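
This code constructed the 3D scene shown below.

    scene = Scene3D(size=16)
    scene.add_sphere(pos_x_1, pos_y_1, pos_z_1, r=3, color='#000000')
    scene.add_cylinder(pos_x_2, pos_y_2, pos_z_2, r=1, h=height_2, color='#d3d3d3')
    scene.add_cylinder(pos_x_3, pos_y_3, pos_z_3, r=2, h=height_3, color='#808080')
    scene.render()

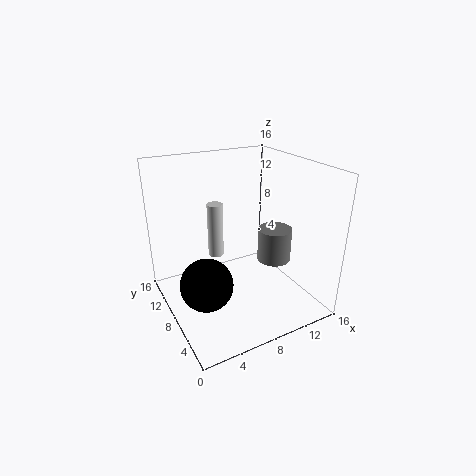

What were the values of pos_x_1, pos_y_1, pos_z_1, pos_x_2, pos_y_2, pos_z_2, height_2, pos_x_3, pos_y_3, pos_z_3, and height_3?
pos_x_1 = 4
pos_y_1 = 8
pos_z_1 = 3
pos_x_2 = 8
pos_y_2 = 14
pos_z_2 = 3
height_2 = 7
pos_x_3 = 13
pos_y_3 = 8
pos_z_3 = 4
height_3 = 4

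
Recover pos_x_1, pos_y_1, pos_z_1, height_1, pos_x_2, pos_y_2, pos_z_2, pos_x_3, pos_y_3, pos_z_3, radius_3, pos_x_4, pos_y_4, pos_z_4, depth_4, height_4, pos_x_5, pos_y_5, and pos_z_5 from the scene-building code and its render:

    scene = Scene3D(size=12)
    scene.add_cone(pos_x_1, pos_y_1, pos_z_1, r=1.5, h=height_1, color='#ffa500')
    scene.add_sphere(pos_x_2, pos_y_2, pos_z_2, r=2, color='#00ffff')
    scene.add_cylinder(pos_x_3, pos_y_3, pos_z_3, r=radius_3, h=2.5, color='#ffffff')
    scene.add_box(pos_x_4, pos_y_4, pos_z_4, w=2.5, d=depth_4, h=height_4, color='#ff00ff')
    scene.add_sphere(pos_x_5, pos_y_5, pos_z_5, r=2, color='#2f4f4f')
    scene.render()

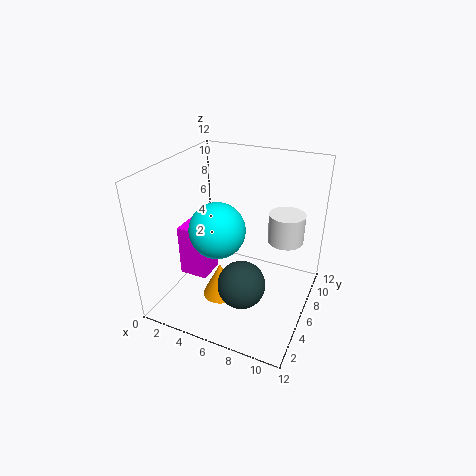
pos_x_1 = 5, pos_y_1 = 4.5, pos_z_1 = 1, height_1 = 3, pos_x_2 = 6, pos_y_2 = 2.5, pos_z_2 = 8.5, pos_x_3 = 9.5, pos_y_3 = 8, pos_z_3 = 5.5, radius_3 = 1.5, pos_x_4 = 1, pos_y_4 = 4.5, pos_z_4 = 2, depth_4 = 2.5, height_4 = 4.5, pos_x_5 = 7, pos_y_5 = 4.5, pos_z_5 = 2.5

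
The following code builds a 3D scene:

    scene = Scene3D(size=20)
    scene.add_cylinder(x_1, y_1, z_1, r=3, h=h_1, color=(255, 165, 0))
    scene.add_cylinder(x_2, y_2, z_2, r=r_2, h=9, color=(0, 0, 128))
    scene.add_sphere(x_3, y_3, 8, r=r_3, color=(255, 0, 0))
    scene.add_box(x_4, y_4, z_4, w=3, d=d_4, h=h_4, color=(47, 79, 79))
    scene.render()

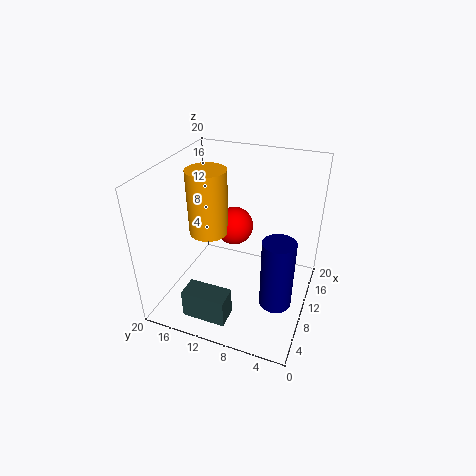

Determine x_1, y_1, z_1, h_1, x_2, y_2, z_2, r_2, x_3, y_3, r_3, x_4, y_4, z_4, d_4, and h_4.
x_1 = 13
y_1 = 16
z_1 = 8
h_1 = 10
x_2 = 5
y_2 = 3
z_2 = 5
r_2 = 2
x_3 = 16
y_3 = 13
r_3 = 3
x_4 = 2
y_4 = 9
z_4 = 1
d_4 = 6
h_4 = 4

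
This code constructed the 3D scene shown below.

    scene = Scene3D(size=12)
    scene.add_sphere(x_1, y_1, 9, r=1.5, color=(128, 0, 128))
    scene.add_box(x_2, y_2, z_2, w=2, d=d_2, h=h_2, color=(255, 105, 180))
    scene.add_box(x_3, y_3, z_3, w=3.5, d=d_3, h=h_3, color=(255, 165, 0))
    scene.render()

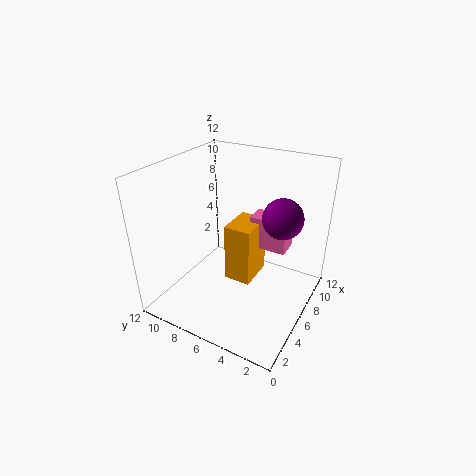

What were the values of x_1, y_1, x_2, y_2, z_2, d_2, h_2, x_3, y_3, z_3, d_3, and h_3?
x_1 = 5.5; y_1 = 2; x_2 = 9; y_2 = 3; z_2 = 3.5; d_2 = 3.5; h_2 = 3; x_3 = 7; y_3 = 5.5; z_3 = 0.5; d_3 = 2.5; h_3 = 5.5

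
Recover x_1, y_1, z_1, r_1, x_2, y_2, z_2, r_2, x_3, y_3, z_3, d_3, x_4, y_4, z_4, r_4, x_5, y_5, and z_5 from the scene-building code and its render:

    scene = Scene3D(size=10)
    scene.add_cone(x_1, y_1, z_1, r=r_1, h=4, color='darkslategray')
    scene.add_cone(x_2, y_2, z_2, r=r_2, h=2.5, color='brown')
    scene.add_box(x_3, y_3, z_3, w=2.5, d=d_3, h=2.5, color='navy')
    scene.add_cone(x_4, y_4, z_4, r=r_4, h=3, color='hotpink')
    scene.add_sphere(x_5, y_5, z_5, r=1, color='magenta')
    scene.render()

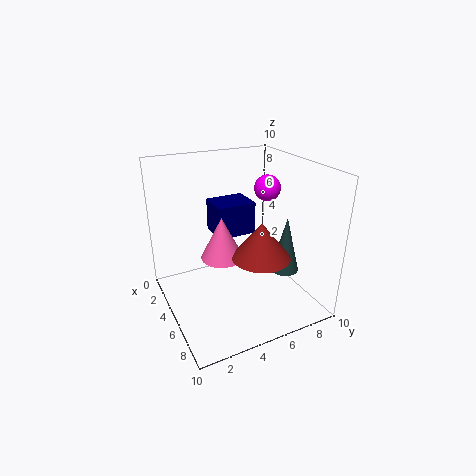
x_1 = 6.5; y_1 = 8; z_1 = 2.5; r_1 = 1; x_2 = 6.5; y_2 = 6; z_2 = 4; r_2 = 2; x_3 = 0.5; y_3 = 4.5; z_3 = 4; d_3 = 3; x_4 = 4.5; y_4 = 4; z_4 = 3.5; r_4 = 1.5; x_5 = 3; y_5 = 8.5; z_5 = 7.5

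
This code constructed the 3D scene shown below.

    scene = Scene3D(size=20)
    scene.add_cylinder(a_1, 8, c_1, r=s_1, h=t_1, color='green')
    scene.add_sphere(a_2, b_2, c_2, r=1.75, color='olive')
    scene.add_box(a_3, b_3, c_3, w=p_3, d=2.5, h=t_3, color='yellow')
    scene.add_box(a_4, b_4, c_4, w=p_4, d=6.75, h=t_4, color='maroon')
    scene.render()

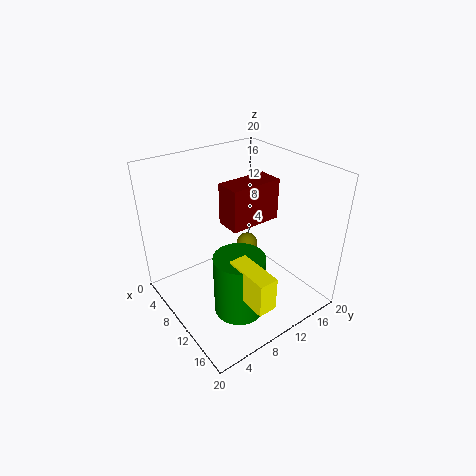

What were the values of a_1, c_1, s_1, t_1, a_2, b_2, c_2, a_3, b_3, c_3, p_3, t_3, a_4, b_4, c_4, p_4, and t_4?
a_1 = 13, c_1 = 0.5, s_1 = 3.5, t_1 = 8.75, a_2 = 4.5, b_2 = 16, c_2 = 4, a_3 = 13.25, b_3 = 6.25, c_3 = 5, p_3 = 6.25, t_3 = 4.5, a_4 = 10.5, b_4 = 6.75, c_4 = 13.75, p_4 = 3.25, t_4 = 5.25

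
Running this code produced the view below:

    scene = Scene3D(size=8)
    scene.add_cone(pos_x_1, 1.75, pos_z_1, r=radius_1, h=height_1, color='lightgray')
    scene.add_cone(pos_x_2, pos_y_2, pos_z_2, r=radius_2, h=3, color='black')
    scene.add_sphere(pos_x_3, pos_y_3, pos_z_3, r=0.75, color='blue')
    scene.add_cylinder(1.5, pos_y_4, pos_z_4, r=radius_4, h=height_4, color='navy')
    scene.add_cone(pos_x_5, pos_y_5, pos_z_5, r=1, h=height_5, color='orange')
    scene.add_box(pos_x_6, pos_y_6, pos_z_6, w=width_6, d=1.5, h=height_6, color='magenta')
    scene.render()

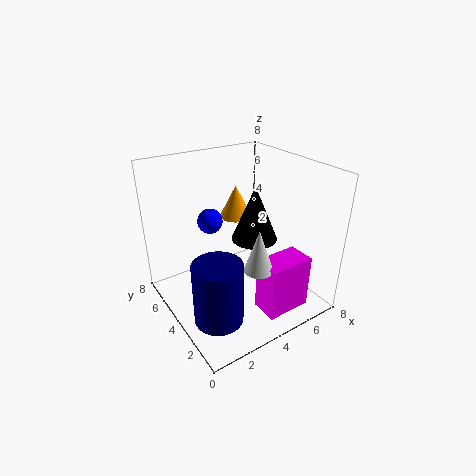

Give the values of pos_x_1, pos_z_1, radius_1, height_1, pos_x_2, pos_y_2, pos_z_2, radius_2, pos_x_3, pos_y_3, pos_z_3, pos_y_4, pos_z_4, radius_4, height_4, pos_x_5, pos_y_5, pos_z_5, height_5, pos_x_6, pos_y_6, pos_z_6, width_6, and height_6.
pos_x_1 = 3.75
pos_z_1 = 3.25
radius_1 = 0.75
height_1 = 2.25
pos_x_2 = 4.75
pos_y_2 = 3.5
pos_z_2 = 4
radius_2 = 1.25
pos_x_3 = 3.5
pos_y_3 = 6.25
pos_z_3 = 4.25
pos_y_4 = 2
pos_z_4 = 1
radius_4 = 1.25
height_4 = 3.25
pos_x_5 = 5.5
pos_y_5 = 6.5
pos_z_5 = 4
height_5 = 2
pos_x_6 = 4
pos_y_6 = 0.75
pos_z_6 = 0.5
width_6 = 2.5
height_6 = 3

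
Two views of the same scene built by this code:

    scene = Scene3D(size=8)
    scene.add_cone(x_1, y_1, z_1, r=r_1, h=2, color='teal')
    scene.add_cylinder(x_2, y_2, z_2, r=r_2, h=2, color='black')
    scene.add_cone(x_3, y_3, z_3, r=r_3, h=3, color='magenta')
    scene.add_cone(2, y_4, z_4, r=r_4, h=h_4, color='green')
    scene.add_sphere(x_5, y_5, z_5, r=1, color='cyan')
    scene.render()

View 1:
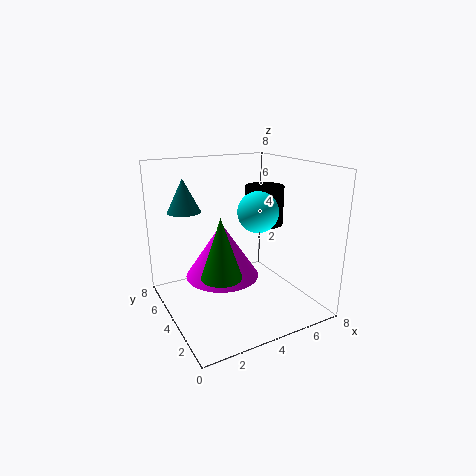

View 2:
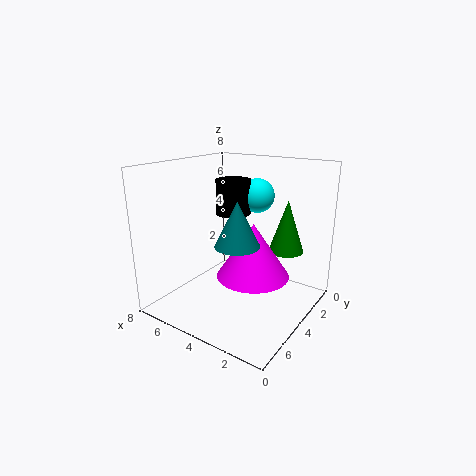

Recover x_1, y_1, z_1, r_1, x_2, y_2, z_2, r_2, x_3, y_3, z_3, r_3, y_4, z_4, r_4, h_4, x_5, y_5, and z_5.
x_1 = 2; y_1 = 7; z_1 = 5; r_1 = 1; x_2 = 5; y_2 = 3; z_2 = 5; r_2 = 1; x_3 = 3; y_3 = 4; z_3 = 2; r_3 = 2; y_4 = 2; z_4 = 3; r_4 = 1; h_4 = 3; x_5 = 4; y_5 = 2; z_5 = 6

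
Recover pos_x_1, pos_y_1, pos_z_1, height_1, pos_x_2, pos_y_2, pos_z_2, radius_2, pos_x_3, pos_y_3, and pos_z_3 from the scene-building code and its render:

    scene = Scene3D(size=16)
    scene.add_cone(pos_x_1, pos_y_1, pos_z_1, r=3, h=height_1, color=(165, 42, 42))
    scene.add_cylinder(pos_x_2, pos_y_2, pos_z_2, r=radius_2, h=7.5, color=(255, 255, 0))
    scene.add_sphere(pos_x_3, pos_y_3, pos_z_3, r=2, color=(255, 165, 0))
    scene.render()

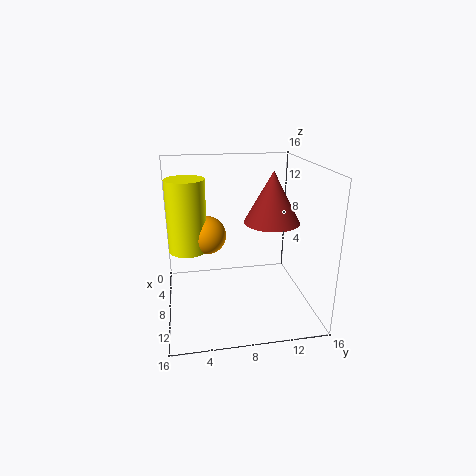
pos_x_1 = 9, pos_y_1 = 11.5, pos_z_1 = 10, height_1 = 5.5, pos_x_2 = 9, pos_y_2 = 2.5, pos_z_2 = 7.5, radius_2 = 2, pos_x_3 = 9, pos_y_3 = 4.5, pos_z_3 = 9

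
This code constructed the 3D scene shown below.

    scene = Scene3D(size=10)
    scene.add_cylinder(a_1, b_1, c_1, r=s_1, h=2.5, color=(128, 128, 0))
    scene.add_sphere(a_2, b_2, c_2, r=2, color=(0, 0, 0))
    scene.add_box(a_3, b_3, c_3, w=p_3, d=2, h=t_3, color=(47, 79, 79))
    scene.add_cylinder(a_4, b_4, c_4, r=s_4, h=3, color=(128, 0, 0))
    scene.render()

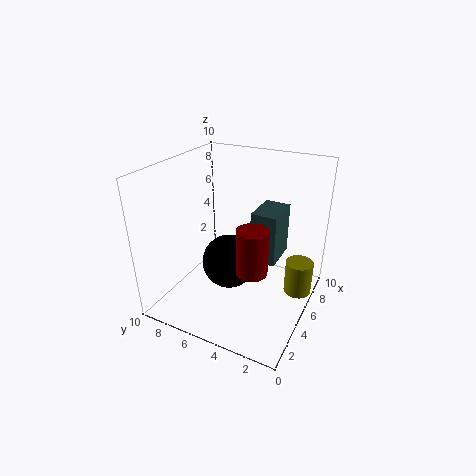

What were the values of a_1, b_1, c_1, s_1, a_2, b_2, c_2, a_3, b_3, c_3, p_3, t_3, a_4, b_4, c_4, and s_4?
a_1 = 7, b_1 = 1, c_1 = 0.5, s_1 = 1, a_2 = 5.5, b_2 = 6, c_2 = 2.5, a_3 = 7, b_3 = 3, c_3 = 2, p_3 = 3, t_3 = 4, a_4 = 3, b_4 = 3, c_4 = 4, s_4 = 1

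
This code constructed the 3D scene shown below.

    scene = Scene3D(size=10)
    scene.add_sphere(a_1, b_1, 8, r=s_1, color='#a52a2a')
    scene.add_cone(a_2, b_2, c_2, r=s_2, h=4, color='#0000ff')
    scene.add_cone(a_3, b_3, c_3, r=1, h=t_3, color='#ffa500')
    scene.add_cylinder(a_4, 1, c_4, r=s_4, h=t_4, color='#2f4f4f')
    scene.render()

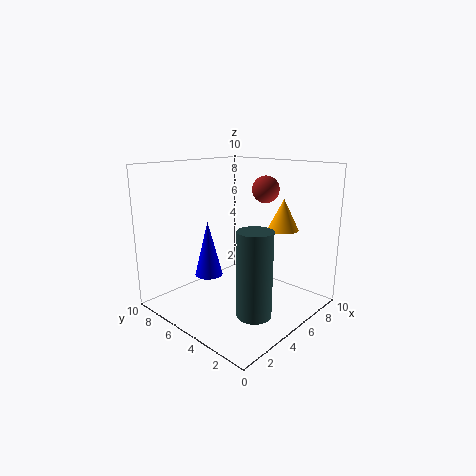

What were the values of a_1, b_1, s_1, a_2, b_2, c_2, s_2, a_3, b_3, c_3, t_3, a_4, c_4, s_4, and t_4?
a_1 = 8; b_1 = 5; s_1 = 1; a_2 = 4; b_2 = 7; c_2 = 2; s_2 = 1; a_3 = 6; b_3 = 2; c_3 = 6; t_3 = 2; a_4 = 2; c_4 = 2; s_4 = 1; t_4 = 5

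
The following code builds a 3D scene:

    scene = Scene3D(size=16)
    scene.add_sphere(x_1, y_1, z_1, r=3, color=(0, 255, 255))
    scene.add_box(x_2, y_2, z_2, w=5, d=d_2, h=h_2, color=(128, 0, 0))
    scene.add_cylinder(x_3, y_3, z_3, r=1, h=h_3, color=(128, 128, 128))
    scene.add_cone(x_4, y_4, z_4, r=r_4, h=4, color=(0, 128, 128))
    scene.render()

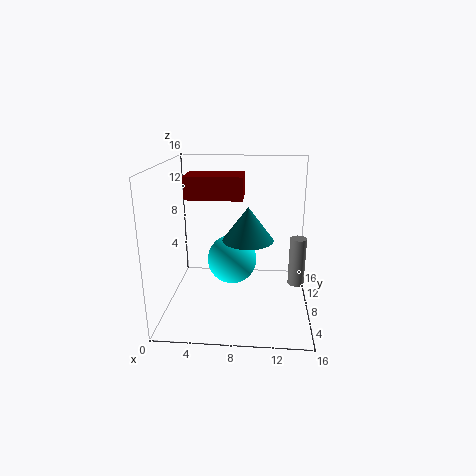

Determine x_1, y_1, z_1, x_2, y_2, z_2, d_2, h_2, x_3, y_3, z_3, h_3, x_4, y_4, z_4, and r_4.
x_1 = 7
y_1 = 11
z_1 = 4
x_2 = 4
y_2 = 1
z_2 = 14
d_2 = 3
h_2 = 2
x_3 = 15
y_3 = 11
z_3 = 1
h_3 = 6
x_4 = 9
y_4 = 10
z_4 = 7
r_4 = 3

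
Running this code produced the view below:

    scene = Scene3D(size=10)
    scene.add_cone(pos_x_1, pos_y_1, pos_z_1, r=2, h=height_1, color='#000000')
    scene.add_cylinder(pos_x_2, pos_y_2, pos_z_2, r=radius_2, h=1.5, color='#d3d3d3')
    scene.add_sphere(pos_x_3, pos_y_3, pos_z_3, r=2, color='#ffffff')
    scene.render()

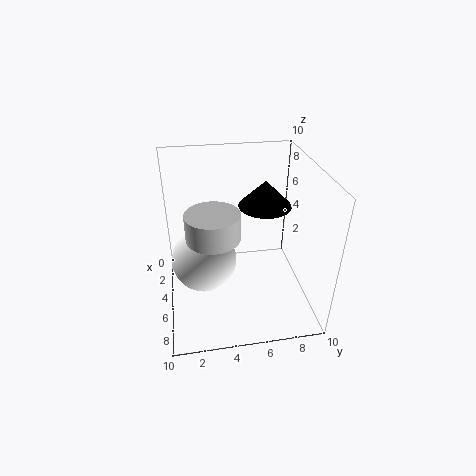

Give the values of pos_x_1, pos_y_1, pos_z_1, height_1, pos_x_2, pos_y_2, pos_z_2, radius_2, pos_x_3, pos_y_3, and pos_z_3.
pos_x_1 = 2.5, pos_y_1 = 7.5, pos_z_1 = 6, height_1 = 2, pos_x_2 = 8.5, pos_y_2 = 3, pos_z_2 = 7.5, radius_2 = 1.5, pos_x_3 = 7, pos_y_3 = 2.5, pos_z_3 = 5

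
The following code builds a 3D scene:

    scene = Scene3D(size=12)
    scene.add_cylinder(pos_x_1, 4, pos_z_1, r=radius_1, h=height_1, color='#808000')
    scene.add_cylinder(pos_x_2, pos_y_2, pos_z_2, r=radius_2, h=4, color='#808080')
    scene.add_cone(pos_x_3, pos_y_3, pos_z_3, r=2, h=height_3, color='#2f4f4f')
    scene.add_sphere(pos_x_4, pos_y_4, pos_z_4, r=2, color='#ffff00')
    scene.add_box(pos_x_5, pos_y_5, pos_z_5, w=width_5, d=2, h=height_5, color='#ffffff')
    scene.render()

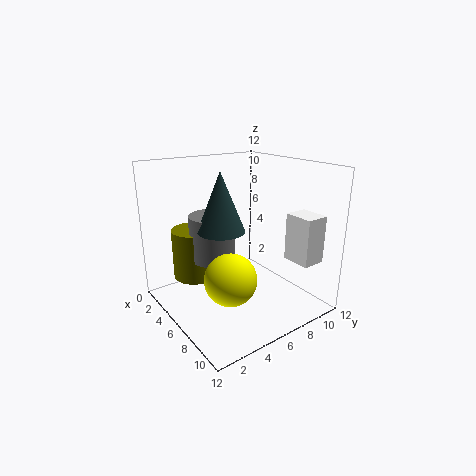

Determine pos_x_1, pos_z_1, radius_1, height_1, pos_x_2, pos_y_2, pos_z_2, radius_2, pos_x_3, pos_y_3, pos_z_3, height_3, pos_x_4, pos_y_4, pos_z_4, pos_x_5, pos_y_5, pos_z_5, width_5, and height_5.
pos_x_1 = 2, pos_z_1 = 1.5, radius_1 = 2, height_1 = 4.5, pos_x_2 = 3.5, pos_y_2 = 5, pos_z_2 = 3.5, radius_2 = 2, pos_x_3 = 5, pos_y_3 = 5, pos_z_3 = 6.5, height_3 = 5, pos_x_4 = 8.5, pos_y_4 = 3.5, pos_z_4 = 4, pos_x_5 = 8, pos_y_5 = 9.5, pos_z_5 = 4, width_5 = 2.5, height_5 = 4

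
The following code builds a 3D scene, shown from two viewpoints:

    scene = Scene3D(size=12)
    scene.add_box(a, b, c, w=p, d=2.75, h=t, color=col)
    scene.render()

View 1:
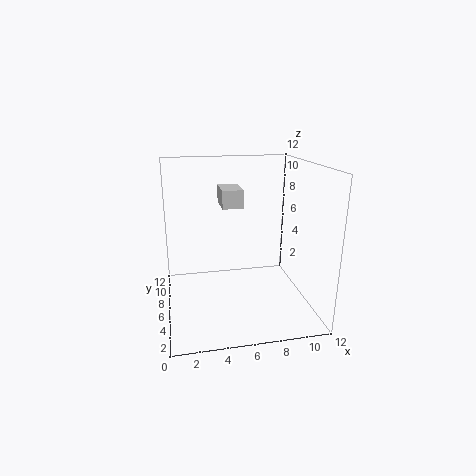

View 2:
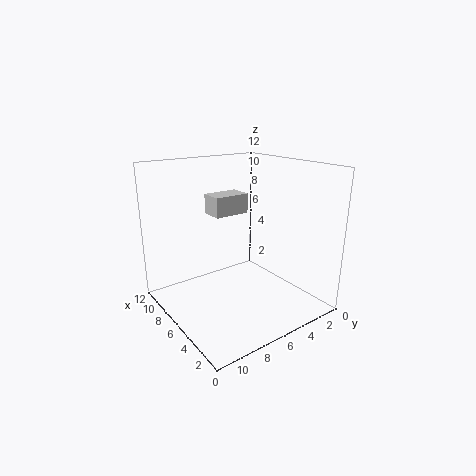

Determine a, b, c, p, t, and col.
a = 4.75, b = 6, c = 8.5, p = 1.75, t = 1.5, col = 'lightgray'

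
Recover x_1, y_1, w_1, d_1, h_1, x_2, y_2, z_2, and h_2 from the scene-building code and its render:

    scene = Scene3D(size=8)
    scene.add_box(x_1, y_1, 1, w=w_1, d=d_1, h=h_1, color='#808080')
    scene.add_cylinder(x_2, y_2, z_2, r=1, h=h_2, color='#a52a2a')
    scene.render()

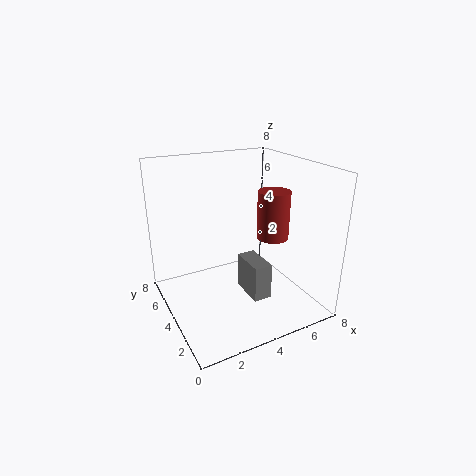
x_1 = 4, y_1 = 2, w_1 = 1, d_1 = 2, h_1 = 2, x_2 = 7, y_2 = 5, z_2 = 3, h_2 = 3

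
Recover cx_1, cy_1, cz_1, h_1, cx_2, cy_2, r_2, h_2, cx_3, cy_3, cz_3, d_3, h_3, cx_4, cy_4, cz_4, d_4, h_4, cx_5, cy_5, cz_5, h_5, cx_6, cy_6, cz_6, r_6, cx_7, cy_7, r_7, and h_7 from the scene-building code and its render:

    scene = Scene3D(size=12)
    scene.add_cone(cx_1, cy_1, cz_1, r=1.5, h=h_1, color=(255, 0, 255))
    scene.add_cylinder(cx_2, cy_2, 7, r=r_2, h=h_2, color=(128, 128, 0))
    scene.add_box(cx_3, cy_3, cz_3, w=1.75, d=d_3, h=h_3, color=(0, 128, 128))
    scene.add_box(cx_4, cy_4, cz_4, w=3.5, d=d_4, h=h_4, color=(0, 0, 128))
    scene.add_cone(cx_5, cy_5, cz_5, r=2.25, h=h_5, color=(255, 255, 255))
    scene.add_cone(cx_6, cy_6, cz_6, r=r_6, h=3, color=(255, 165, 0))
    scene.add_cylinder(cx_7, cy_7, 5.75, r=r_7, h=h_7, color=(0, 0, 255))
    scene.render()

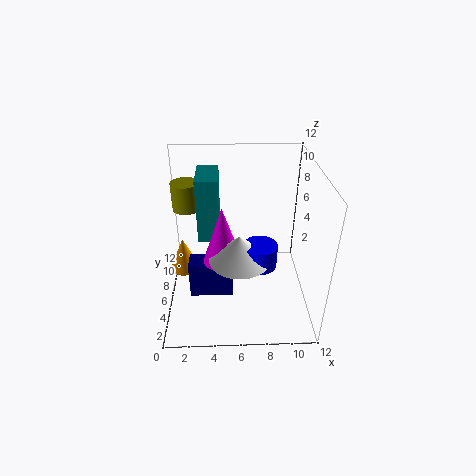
cx_1 = 4.75, cy_1 = 3.75, cz_1 = 5.5, h_1 = 4.5, cx_2 = 1.5, cy_2 = 9.5, r_2 = 1.25, h_2 = 2.5, cx_3 = 2.75, cy_3 = 5.5, cz_3 = 6, d_3 = 3.5, h_3 = 5.25, cx_4 = 2, cy_4 = 3.5, cz_4 = 2, d_4 = 1.75, h_4 = 3, cx_5 = 6, cy_5 = 2.75, cz_5 = 6.25, h_5 = 2, cx_6 = 1.25, cy_6 = 6.75, cz_6 = 2.5, r_6 = 1.25, cx_7 = 7.5, cy_7 = 2.75, r_7 = 1.25, h_7 = 1.75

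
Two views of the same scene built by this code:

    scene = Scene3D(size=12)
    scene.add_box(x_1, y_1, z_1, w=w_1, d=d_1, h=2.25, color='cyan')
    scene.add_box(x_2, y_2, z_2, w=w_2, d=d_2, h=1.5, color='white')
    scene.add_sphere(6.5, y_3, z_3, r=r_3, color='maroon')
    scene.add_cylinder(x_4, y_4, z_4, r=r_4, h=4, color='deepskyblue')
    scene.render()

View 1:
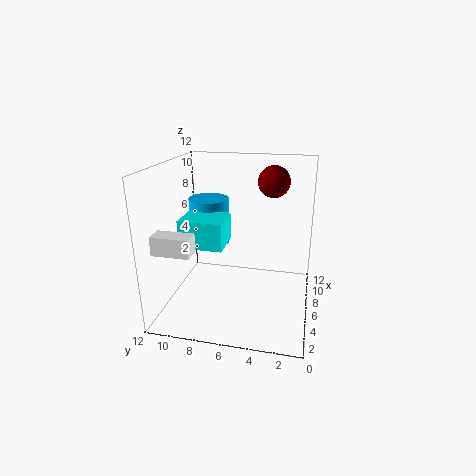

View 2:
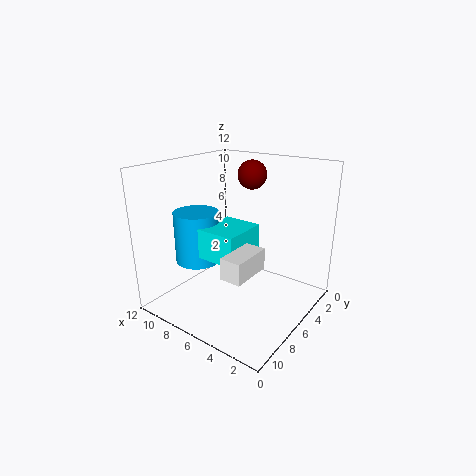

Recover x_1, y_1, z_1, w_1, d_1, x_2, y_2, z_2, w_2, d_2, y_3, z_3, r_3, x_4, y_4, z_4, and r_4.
x_1 = 3.5, y_1 = 6.75, z_1 = 5.75, w_1 = 3, d_1 = 3.5, x_2 = 1.75, y_2 = 8.75, z_2 = 5.75, w_2 = 1.5, d_2 = 3, y_3 = 3.25, z_3 = 10.75, r_3 = 1.25, x_4 = 7.75, y_4 = 9, z_4 = 4.75, r_4 = 1.75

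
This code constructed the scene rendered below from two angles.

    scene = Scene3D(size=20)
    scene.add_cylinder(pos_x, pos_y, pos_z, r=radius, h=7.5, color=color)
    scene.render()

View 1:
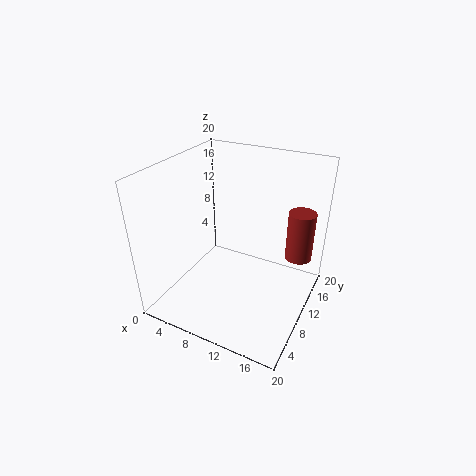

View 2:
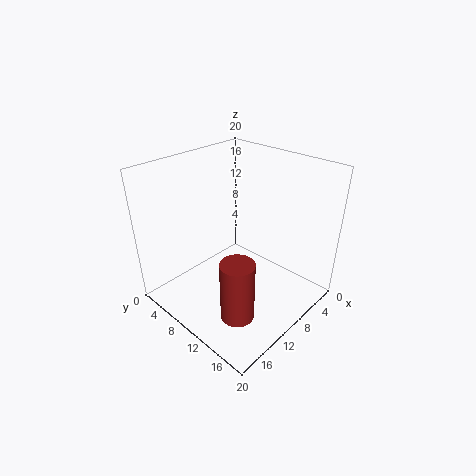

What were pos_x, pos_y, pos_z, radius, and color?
pos_x = 17
pos_y = 16.5
pos_z = 5
radius = 2
color = 'brown'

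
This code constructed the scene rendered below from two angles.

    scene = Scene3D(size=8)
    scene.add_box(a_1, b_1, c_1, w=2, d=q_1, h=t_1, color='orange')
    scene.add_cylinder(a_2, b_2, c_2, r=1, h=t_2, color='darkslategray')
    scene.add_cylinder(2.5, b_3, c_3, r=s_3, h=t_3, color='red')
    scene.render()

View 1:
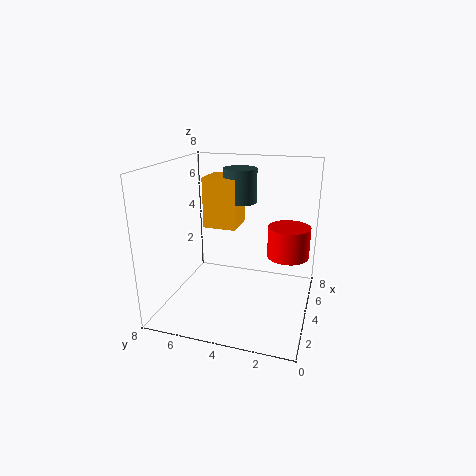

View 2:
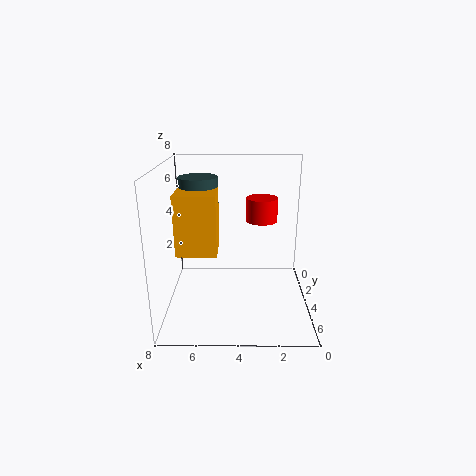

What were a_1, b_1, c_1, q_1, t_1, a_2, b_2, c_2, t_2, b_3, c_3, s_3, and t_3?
a_1 = 5; b_1 = 4.5; c_1 = 4; q_1 = 2; t_1 = 3; a_2 = 6; b_2 = 4.5; c_2 = 5.5; t_2 = 2; b_3 = 1; c_3 = 4; s_3 = 1; t_3 = 1.5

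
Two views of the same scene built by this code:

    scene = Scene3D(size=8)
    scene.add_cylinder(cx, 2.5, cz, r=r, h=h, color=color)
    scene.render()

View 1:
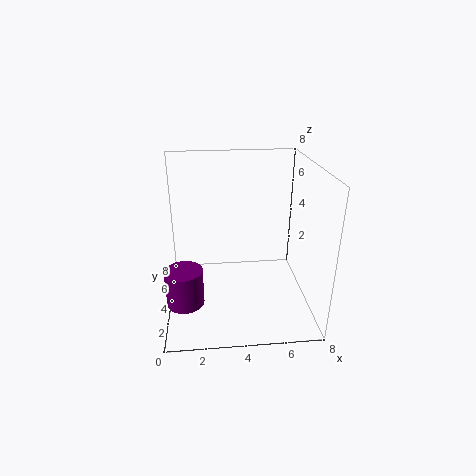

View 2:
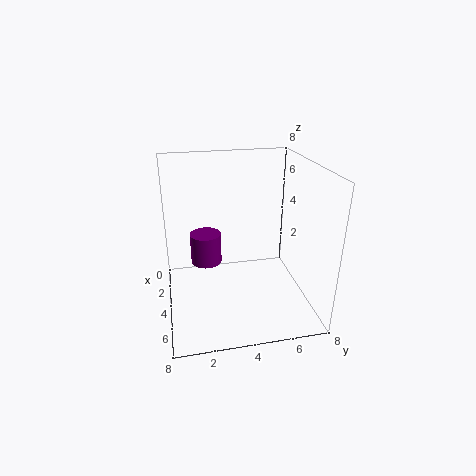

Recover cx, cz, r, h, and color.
cx = 1; cz = 1; r = 1; h = 2; color = 'purple'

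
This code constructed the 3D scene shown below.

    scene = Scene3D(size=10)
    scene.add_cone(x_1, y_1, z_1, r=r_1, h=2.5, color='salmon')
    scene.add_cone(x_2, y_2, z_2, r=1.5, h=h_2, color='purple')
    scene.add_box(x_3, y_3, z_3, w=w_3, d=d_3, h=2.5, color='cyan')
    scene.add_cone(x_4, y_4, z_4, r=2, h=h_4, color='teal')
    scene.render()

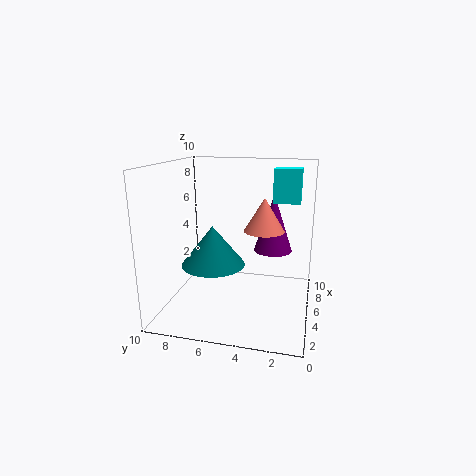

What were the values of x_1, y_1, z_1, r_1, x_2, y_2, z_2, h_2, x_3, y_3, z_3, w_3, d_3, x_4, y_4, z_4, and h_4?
x_1 = 7
y_1 = 3.5
z_1 = 5
r_1 = 1.5
x_2 = 8.5
y_2 = 3
z_2 = 3
h_2 = 4.5
x_3 = 7.5
y_3 = 1
z_3 = 7
w_3 = 1.5
d_3 = 2
x_4 = 2.5
y_4 = 6
z_4 = 4
h_4 = 2.5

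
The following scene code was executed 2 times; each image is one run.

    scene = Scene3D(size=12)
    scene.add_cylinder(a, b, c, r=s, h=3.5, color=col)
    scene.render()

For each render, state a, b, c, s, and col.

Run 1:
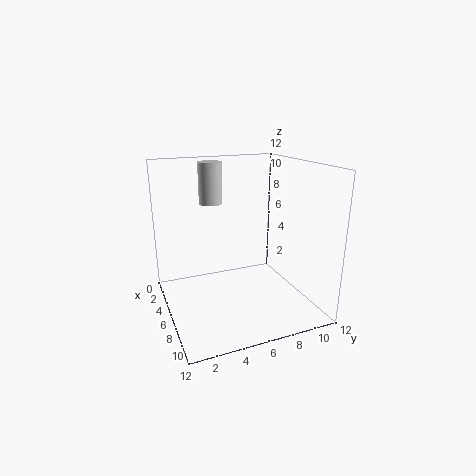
a = 3.5; b = 4.5; c = 8.5; s = 1; col = 'lightgray'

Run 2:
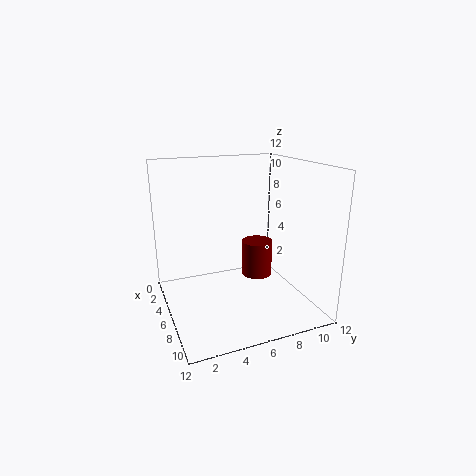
a = 2.5; b = 9.5; c = 0.5; s = 1.5; col = 'maroon'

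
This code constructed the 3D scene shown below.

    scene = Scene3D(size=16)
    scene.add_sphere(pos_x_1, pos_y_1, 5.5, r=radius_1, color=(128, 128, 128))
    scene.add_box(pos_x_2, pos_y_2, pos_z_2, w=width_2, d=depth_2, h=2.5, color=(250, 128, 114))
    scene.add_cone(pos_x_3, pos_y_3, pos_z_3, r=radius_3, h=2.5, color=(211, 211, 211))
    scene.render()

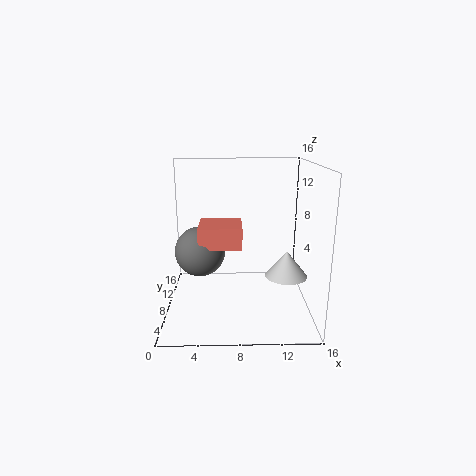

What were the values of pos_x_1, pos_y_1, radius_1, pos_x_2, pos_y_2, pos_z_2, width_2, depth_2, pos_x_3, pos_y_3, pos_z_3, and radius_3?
pos_x_1 = 3.5, pos_y_1 = 10.5, radius_1 = 3, pos_x_2 = 3.5, pos_y_2 = 8, pos_z_2 = 6.5, width_2 = 5, depth_2 = 5, pos_x_3 = 12.5, pos_y_3 = 2.5, pos_z_3 = 6, radius_3 = 2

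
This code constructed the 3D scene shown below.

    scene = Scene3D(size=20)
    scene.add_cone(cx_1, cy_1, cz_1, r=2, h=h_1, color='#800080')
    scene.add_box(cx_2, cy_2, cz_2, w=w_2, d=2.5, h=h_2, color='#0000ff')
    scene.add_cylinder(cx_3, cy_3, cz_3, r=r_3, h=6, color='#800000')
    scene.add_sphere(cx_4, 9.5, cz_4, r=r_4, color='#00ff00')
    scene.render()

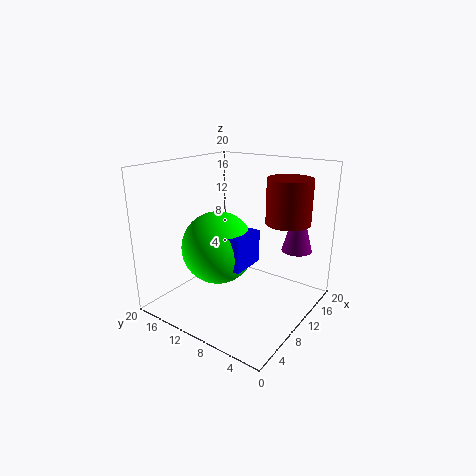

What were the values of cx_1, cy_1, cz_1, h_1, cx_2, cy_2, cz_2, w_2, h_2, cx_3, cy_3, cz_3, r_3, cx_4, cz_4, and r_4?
cx_1 = 13, cy_1 = 2.5, cz_1 = 9, h_1 = 7.5, cx_2 = 3, cy_2 = 5, cz_2 = 9, w_2 = 4.5, h_2 = 4, cx_3 = 13, cy_3 = 4, cz_3 = 12.5, r_3 = 3, cx_4 = 5, cz_4 = 10.5, r_4 = 4.5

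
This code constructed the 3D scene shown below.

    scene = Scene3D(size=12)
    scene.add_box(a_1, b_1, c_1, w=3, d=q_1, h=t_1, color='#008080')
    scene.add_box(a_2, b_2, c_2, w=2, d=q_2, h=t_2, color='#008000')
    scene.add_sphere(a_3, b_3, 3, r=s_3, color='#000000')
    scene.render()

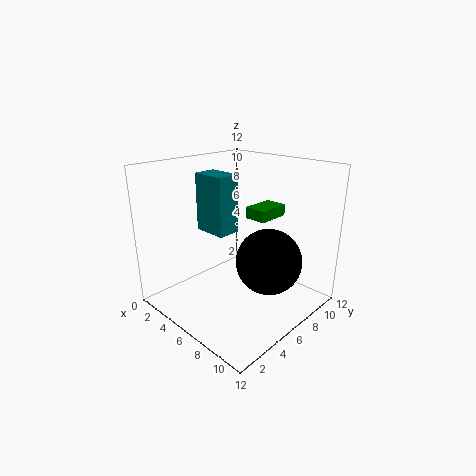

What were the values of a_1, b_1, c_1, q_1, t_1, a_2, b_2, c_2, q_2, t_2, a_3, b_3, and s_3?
a_1 = 2
b_1 = 5
c_1 = 6
q_1 = 2
t_1 = 5
a_2 = 5
b_2 = 8
c_2 = 7
q_2 = 3
t_2 = 1
a_3 = 7
b_3 = 9
s_3 = 3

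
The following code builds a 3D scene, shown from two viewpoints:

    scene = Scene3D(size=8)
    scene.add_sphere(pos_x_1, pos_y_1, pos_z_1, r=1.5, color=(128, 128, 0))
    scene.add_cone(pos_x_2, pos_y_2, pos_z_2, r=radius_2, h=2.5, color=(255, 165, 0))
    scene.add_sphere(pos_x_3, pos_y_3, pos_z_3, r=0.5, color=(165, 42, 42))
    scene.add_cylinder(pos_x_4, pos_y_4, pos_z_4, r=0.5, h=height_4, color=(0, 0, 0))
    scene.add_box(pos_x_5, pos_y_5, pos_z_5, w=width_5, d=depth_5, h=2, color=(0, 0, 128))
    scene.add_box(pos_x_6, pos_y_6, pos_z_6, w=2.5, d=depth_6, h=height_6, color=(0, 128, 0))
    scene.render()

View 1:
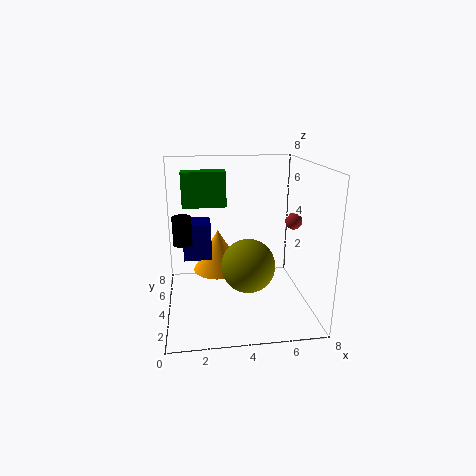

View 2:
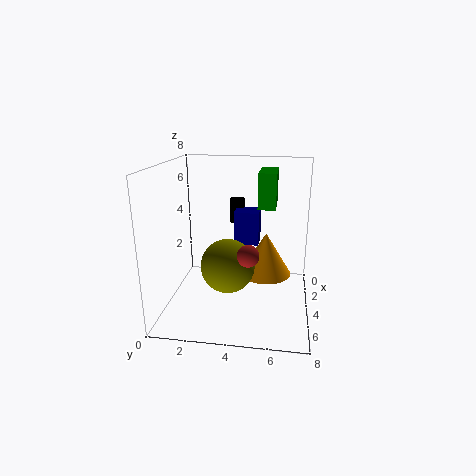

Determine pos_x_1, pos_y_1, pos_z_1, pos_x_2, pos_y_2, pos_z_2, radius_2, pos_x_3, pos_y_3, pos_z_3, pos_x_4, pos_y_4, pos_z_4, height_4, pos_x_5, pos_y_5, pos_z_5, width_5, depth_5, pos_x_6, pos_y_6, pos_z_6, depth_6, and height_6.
pos_x_1 = 4.5
pos_y_1 = 3.5
pos_z_1 = 2.5
pos_x_2 = 3
pos_y_2 = 5.5
pos_z_2 = 1.5
radius_2 = 1.5
pos_x_3 = 7.5
pos_y_3 = 5
pos_z_3 = 4.5
pos_x_4 = 1
pos_y_4 = 3.5
pos_z_4 = 4
height_4 = 1.5
pos_x_5 = 1
pos_y_5 = 3.5
pos_z_5 = 3
width_5 = 1.5
depth_5 = 1.5
pos_x_6 = 1
pos_y_6 = 5
pos_z_6 = 5.5
depth_6 = 1
height_6 = 2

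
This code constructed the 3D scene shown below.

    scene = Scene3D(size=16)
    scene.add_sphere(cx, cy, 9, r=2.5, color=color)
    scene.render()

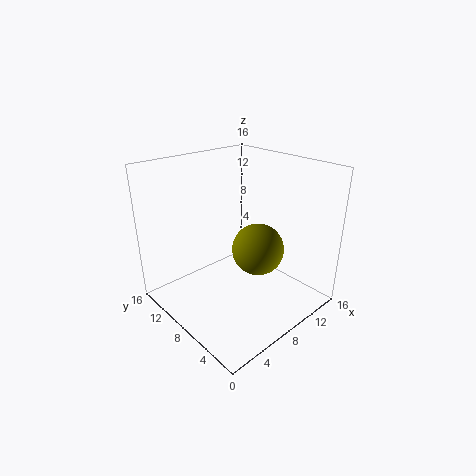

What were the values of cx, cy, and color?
cx = 6.5
cy = 3.5
color = 'olive'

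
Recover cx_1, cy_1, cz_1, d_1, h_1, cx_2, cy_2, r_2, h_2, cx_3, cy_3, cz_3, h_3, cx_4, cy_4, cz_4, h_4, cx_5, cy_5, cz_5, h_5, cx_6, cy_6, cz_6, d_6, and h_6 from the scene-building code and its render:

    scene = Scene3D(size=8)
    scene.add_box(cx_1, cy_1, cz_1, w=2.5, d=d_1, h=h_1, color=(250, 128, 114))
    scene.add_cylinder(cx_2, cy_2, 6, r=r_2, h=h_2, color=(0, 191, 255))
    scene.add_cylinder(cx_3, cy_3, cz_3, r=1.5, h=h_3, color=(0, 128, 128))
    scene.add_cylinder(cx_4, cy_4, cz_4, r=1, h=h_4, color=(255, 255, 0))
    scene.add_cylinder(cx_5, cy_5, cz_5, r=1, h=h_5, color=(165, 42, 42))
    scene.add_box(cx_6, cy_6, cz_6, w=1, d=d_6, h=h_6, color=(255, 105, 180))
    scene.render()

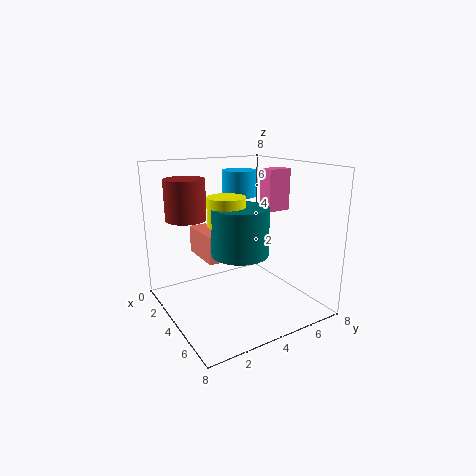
cx_1 = 2, cy_1 = 2, cz_1 = 3, d_1 = 1, h_1 = 1.5, cx_2 = 2.5, cy_2 = 5, r_2 = 1, h_2 = 1.5, cx_3 = 5, cy_3 = 3.5, cz_3 = 3.5, h_3 = 2.5, cx_4 = 4.5, cy_4 = 3, cz_4 = 5, h_4 = 1.5, cx_5 = 4, cy_5 = 1, cz_5 = 5.5, h_5 = 2, cx_6 = 2.5, cy_6 = 6.5, cz_6 = 5, d_6 = 1.5, h_6 = 2.5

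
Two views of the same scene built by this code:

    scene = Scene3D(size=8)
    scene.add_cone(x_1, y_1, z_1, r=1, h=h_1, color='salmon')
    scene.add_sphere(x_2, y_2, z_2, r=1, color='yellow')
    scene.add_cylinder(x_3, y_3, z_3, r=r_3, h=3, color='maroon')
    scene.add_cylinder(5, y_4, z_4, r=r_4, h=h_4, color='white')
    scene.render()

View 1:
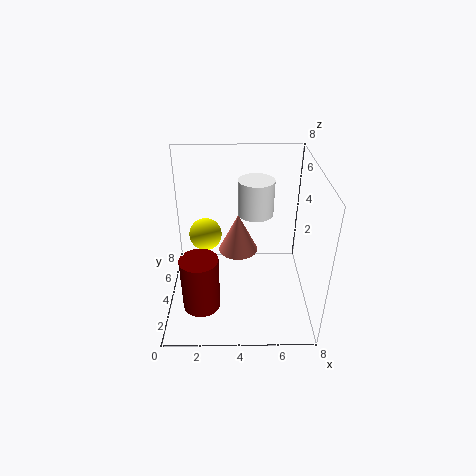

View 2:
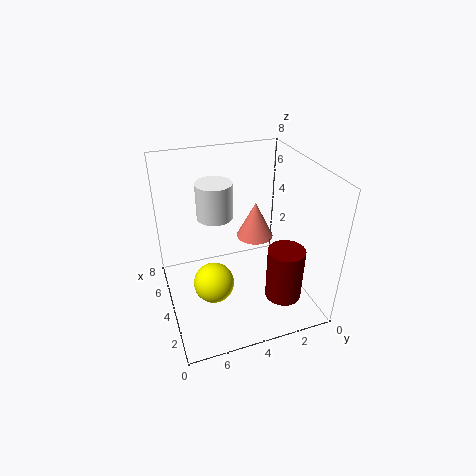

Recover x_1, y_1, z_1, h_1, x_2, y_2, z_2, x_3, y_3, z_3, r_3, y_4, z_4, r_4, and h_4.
x_1 = 4; y_1 = 3; z_1 = 4; h_1 = 2; x_2 = 2; y_2 = 6; z_2 = 3; x_3 = 2; y_3 = 2; z_3 = 1; r_3 = 1; y_4 = 5; z_4 = 5; r_4 = 1; h_4 = 2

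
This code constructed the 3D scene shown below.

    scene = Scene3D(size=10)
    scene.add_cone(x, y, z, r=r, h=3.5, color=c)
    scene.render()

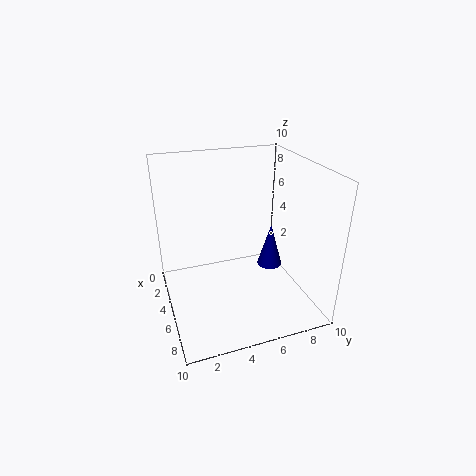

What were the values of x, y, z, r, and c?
x = 3; y = 8.5; z = 1; r = 1; c = 'navy'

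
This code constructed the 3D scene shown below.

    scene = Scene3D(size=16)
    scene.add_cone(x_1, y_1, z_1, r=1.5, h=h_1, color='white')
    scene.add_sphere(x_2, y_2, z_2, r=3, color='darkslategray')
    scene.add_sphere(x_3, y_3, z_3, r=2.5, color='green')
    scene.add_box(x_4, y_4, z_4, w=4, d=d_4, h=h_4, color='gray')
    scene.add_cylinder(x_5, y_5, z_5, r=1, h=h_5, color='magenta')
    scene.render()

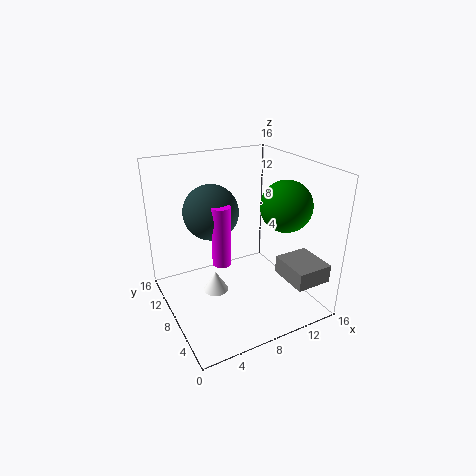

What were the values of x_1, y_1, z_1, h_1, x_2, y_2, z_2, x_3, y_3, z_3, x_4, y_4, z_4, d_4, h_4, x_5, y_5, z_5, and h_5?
x_1 = 6; y_1 = 10; z_1 = 0.5; h_1 = 2.5; x_2 = 5.5; y_2 = 9.5; z_2 = 11; x_3 = 10.5; y_3 = 3; z_3 = 13; x_4 = 11.5; y_4 = 1; z_4 = 4; d_4 = 4.5; h_4 = 2; x_5 = 5.5; y_5 = 7; z_5 = 6; h_5 = 6.5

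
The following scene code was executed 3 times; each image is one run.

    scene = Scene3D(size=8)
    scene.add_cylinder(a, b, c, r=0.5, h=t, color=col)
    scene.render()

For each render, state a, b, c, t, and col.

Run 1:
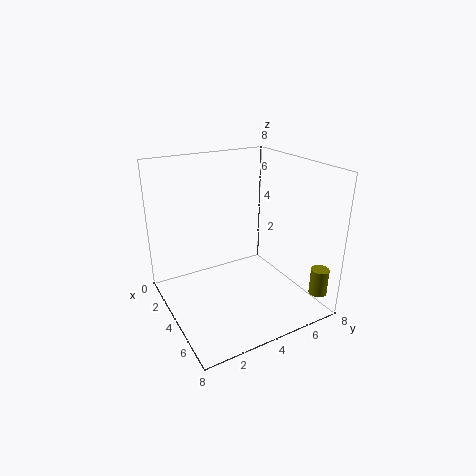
a = 7; b = 7.5; c = 1; t = 1.5; col = 'olive'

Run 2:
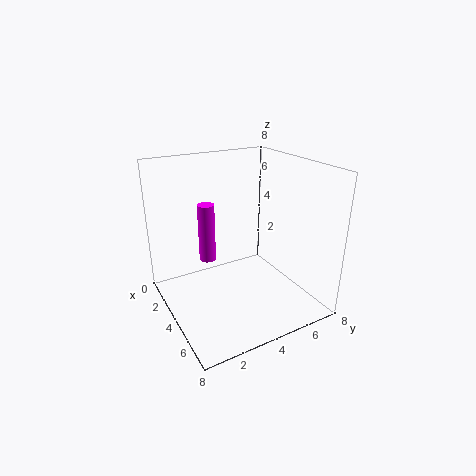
a = 2; b = 3; c = 2; t = 3.5; col = 'magenta'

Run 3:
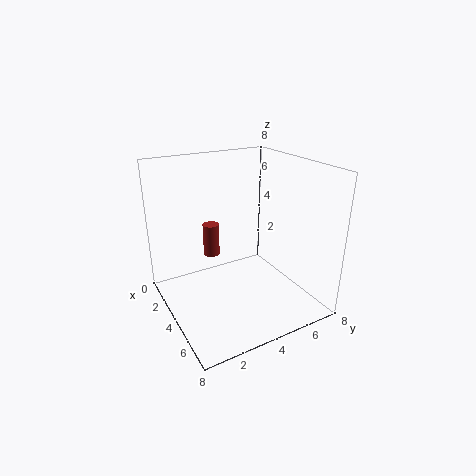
a = 1.5; b = 3.5; c = 2; t = 2; col = 'brown'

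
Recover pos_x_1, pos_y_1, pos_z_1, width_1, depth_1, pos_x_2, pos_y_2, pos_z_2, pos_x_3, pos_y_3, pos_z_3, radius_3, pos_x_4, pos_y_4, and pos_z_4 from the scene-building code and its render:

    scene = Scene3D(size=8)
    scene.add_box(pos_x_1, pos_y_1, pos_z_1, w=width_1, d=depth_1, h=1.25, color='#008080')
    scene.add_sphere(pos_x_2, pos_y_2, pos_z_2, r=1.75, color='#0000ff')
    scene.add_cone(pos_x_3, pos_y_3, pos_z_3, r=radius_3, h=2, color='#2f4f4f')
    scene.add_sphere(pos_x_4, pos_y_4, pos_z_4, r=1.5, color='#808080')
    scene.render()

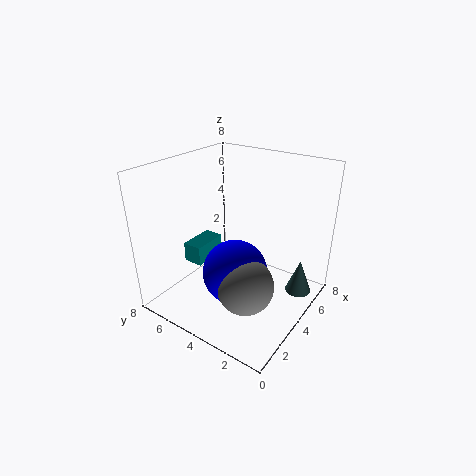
pos_x_1 = 3.75, pos_y_1 = 6.75, pos_z_1 = 1.25, width_1 = 2.25, depth_1 = 1.25, pos_x_2 = 3, pos_y_2 = 3.5, pos_z_2 = 2.5, pos_x_3 = 6, pos_y_3 = 1, pos_z_3 = 0.5, radius_3 = 0.75, pos_x_4 = 2.5, pos_y_4 = 2.5, pos_z_4 = 2.25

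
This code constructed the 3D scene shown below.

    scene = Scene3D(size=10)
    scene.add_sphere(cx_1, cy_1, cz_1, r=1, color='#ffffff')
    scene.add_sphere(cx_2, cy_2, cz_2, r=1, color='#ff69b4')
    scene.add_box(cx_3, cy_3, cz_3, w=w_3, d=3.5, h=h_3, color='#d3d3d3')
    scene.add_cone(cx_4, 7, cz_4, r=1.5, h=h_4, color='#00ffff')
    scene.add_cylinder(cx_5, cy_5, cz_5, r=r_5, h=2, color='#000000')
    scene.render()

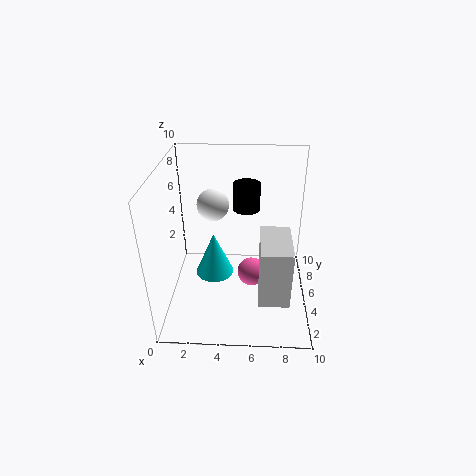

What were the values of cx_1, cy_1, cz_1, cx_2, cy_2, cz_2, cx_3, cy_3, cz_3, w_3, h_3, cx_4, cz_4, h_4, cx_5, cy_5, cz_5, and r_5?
cx_1 = 3.5, cy_1 = 4, cz_1 = 8, cx_2 = 6, cy_2 = 4.5, cz_2 = 2.5, cx_3 = 6.5, cy_3 = 1.5, cz_3 = 2, w_3 = 2, h_3 = 4, cx_4 = 3, cz_4 = 0.5, h_4 = 3.5, cx_5 = 5.5, cy_5 = 7.5, cz_5 = 6, r_5 = 1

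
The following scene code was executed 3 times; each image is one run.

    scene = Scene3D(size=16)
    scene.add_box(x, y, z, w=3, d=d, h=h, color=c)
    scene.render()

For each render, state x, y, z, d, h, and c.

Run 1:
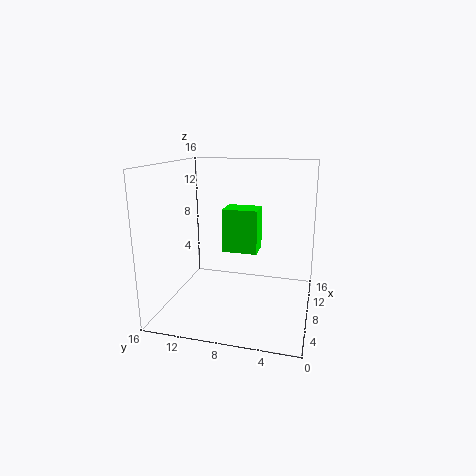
x = 8.5; y = 6; z = 6; d = 4; h = 5; c = 'lime'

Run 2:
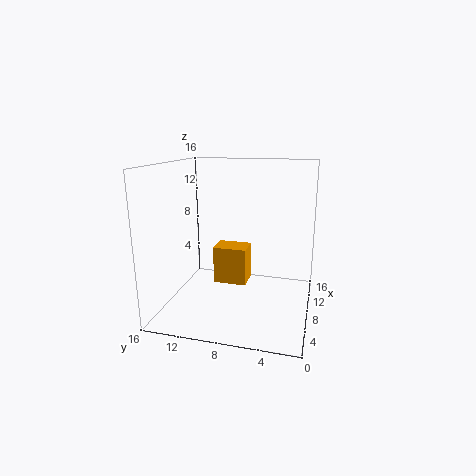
x = 9.5; y = 7.5; z = 1.5; d = 4; h = 4.5; c = 'orange'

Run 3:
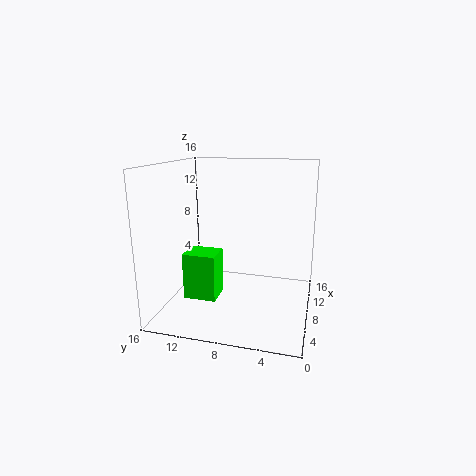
x = 4; y = 9.5; z = 2; d = 3.5; h = 5; c = 'lime'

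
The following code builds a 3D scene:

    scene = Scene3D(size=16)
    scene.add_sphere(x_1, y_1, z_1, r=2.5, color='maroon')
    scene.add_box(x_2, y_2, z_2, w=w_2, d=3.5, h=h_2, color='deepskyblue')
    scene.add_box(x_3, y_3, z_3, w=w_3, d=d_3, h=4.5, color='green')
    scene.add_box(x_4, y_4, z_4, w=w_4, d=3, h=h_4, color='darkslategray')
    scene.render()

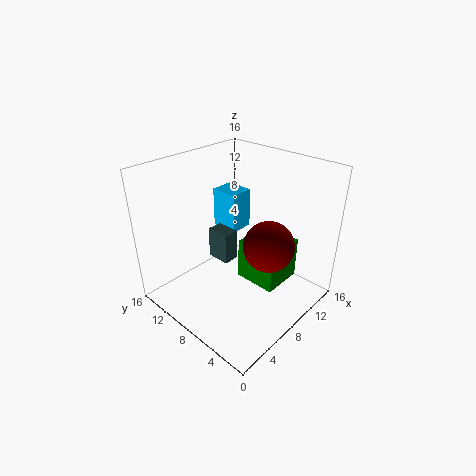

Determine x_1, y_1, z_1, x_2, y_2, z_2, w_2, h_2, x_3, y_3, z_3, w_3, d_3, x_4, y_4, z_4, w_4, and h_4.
x_1 = 7
y_1 = 3
z_1 = 9.5
x_2 = 11
y_2 = 11.5
z_2 = 6
w_2 = 3
h_2 = 5
x_3 = 7
y_3 = 2.5
z_3 = 4
w_3 = 4.5
d_3 = 4.5
x_4 = 9
y_4 = 11
z_4 = 2.5
w_4 = 2
h_4 = 4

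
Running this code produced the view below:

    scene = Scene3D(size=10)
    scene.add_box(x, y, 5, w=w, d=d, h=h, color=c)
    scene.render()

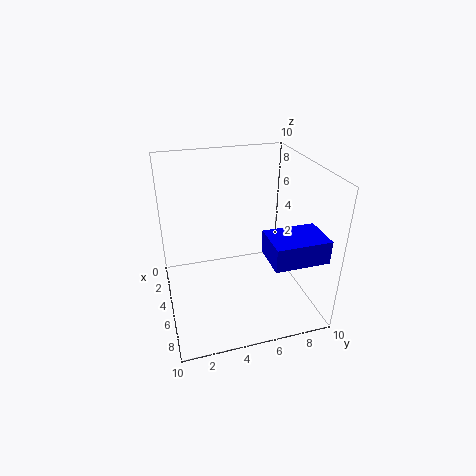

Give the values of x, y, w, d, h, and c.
x = 7, y = 6, w = 2.5, d = 3.5, h = 1.5, c = 'blue'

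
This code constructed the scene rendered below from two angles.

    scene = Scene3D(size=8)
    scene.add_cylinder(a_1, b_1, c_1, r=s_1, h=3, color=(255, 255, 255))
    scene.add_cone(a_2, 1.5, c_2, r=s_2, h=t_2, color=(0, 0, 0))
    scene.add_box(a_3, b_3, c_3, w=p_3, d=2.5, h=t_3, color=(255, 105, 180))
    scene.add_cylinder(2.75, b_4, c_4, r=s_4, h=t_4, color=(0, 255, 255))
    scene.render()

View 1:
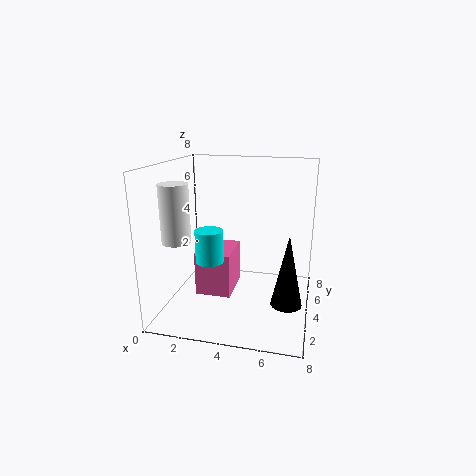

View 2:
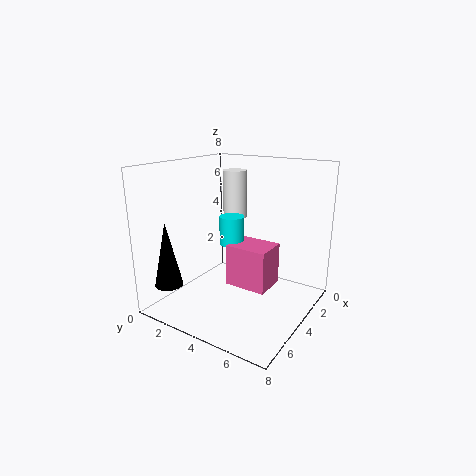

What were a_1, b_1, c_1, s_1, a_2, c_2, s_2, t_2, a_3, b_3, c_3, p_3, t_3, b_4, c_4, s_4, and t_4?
a_1 = 1.25; b_1 = 2; c_1 = 4.25; s_1 = 0.75; a_2 = 7; c_2 = 1.75; s_2 = 0.75; t_2 = 3.5; a_3 = 1.75; b_3 = 3; c_3 = 0.75; p_3 = 2; t_3 = 2.5; b_4 = 2.75; c_4 = 3; s_4 = 0.75; t_4 = 1.75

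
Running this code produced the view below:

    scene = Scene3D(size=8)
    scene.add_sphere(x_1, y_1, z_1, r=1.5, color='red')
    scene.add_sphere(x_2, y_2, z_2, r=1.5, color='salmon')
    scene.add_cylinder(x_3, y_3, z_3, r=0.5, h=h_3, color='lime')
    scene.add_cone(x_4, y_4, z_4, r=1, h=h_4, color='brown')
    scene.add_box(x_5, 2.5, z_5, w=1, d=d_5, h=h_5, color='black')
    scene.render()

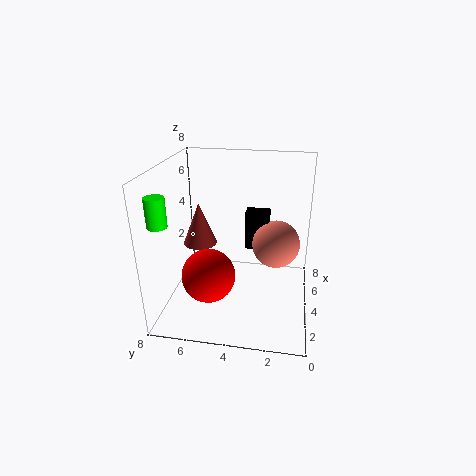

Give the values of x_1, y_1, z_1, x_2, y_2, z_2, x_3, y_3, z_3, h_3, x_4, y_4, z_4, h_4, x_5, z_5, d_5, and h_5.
x_1 = 3; y_1 = 5.5; z_1 = 2; x_2 = 6.5; y_2 = 2; z_2 = 2.5; x_3 = 1.5; y_3 = 7.5; z_3 = 5.5; h_3 = 1.5; x_4 = 5; y_4 = 6.5; z_4 = 3; h_4 = 2.5; x_5 = 6.5; z_5 = 2; d_5 = 1.5; h_5 = 2.5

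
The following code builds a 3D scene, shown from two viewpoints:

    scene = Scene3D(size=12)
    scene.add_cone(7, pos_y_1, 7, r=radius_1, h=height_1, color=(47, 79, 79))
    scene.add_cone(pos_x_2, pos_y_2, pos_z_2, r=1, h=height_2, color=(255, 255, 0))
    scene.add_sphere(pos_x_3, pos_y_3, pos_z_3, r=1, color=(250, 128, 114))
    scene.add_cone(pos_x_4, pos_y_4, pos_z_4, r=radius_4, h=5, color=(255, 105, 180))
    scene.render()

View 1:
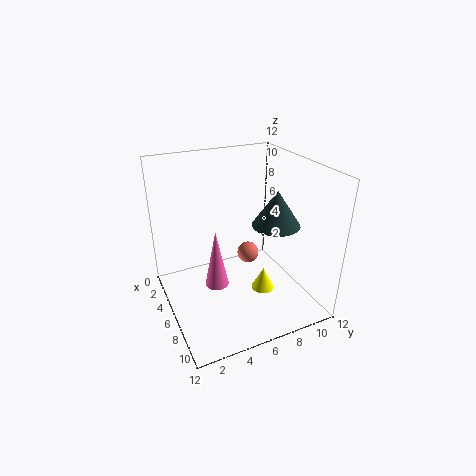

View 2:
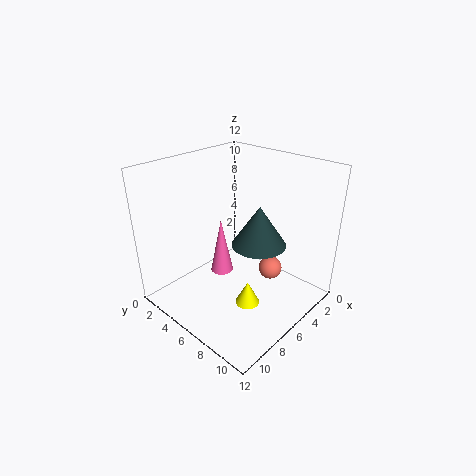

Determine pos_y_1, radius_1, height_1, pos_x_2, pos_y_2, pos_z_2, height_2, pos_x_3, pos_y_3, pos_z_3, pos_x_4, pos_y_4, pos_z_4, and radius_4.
pos_y_1 = 9, radius_1 = 2, height_1 = 3, pos_x_2 = 7, pos_y_2 = 8, pos_z_2 = 1, height_2 = 2, pos_x_3 = 4, pos_y_3 = 8, pos_z_3 = 3, pos_x_4 = 6, pos_y_4 = 4, pos_z_4 = 2, radius_4 = 1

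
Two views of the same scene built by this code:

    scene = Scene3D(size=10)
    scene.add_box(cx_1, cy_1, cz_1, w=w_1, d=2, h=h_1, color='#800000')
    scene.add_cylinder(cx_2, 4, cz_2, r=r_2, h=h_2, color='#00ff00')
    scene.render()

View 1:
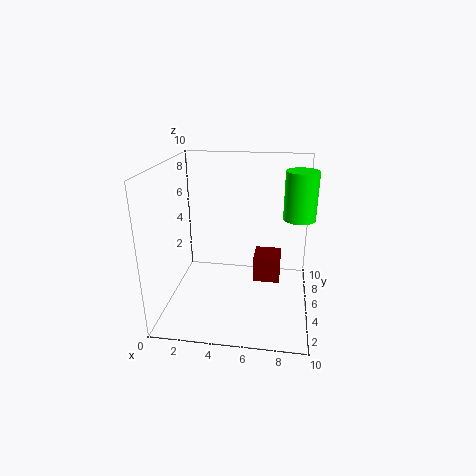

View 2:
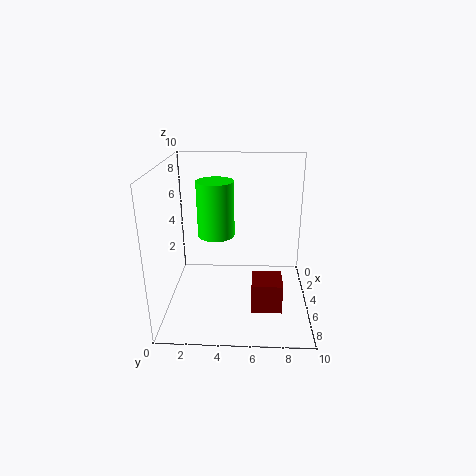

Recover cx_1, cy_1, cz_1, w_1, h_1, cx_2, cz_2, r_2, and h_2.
cx_1 = 6
cy_1 = 6
cz_1 = 1
w_1 = 2
h_1 = 2
cx_2 = 9
cz_2 = 7
r_2 = 1
h_2 = 3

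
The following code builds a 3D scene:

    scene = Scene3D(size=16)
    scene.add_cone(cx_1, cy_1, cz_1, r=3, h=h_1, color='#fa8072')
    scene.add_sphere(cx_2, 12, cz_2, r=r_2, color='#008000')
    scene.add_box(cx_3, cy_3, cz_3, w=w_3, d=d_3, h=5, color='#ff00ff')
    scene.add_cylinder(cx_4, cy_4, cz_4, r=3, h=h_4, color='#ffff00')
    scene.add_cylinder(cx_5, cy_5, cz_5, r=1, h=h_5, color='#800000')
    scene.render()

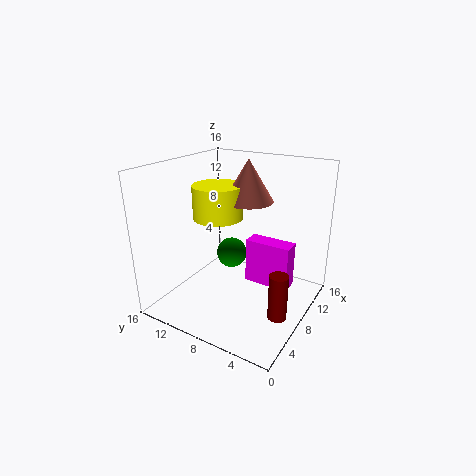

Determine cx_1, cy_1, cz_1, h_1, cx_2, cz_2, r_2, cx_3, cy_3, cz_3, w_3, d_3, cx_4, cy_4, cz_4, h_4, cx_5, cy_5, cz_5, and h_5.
cx_1 = 12; cy_1 = 9; cz_1 = 11; h_1 = 5; cx_2 = 13; cz_2 = 3; r_2 = 2; cx_3 = 8; cy_3 = 2; cz_3 = 3; w_3 = 2; d_3 = 5; cx_4 = 10; cy_4 = 12; cz_4 = 9; h_4 = 4; cx_5 = 6; cy_5 = 2; cz_5 = 1; h_5 = 5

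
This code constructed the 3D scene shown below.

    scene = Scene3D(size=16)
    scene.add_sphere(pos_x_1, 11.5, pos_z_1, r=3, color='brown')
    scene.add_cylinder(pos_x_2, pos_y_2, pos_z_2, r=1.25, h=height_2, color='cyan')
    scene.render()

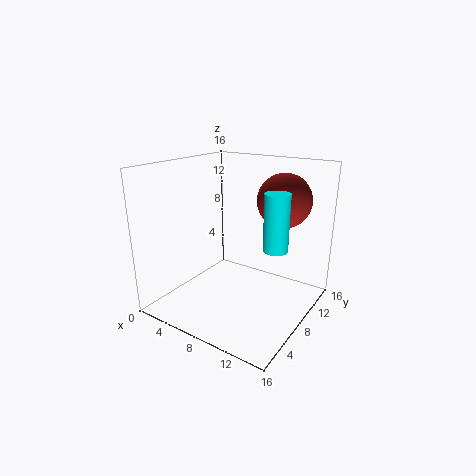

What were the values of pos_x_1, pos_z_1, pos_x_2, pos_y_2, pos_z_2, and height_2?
pos_x_1 = 11.75
pos_z_1 = 12
pos_x_2 = 13.25
pos_y_2 = 6.75
pos_z_2 = 8.25
height_2 = 5.75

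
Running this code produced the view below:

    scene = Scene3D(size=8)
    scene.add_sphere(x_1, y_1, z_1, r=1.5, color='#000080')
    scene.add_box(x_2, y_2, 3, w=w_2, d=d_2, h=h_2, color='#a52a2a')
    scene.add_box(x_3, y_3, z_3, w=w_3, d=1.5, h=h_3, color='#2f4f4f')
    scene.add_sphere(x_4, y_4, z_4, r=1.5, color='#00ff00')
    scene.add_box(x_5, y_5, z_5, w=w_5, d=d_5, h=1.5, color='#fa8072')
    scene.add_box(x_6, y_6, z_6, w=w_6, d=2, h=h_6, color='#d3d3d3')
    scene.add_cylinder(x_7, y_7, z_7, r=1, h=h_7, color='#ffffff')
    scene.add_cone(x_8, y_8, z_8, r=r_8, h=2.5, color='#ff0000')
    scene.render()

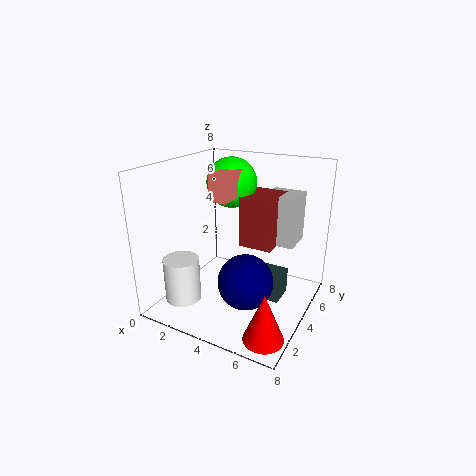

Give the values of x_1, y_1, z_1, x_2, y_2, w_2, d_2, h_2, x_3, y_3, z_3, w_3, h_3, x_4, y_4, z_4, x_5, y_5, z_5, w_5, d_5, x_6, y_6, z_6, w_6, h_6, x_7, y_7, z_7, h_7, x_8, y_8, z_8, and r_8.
x_1 = 5, y_1 = 3, z_1 = 2, x_2 = 3.5, y_2 = 5, w_2 = 2, d_2 = 2.5, h_2 = 3, x_3 = 5, y_3 = 4, z_3 = 0.5, w_3 = 1.5, h_3 = 1.5, x_4 = 2.5, y_4 = 6, z_4 = 6.5, x_5 = 2.5, y_5 = 3.5, z_5 = 6, w_5 = 1, d_5 = 2.5, x_6 = 4.5, y_6 = 6, z_6 = 3, w_6 = 2, h_6 = 3, x_7 = 1.5, y_7 = 2, z_7 = 0.5, h_7 = 2.5, x_8 = 7, y_8 = 1, z_8 = 0.5, r_8 = 1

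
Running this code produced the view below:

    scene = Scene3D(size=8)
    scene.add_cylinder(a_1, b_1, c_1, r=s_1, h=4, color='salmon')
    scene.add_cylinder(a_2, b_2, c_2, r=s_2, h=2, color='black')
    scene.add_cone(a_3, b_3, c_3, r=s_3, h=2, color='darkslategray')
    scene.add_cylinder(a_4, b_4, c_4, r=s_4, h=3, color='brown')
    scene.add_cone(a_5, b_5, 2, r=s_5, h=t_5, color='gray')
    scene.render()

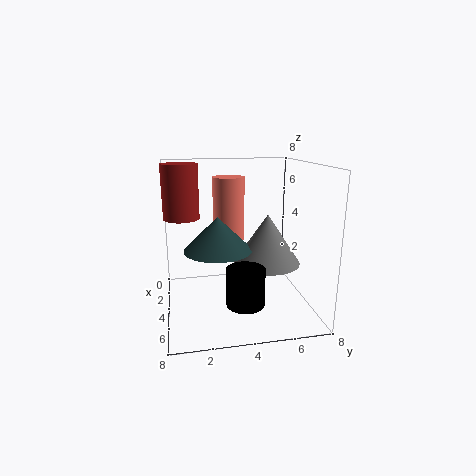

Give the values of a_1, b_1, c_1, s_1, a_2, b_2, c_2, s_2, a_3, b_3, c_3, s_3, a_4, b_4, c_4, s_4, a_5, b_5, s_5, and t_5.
a_1 = 1; b_1 = 4; c_1 = 3; s_1 = 1; a_2 = 6; b_2 = 4; c_2 = 1; s_2 = 1; a_3 = 3; b_3 = 3; c_3 = 3; s_3 = 2; a_4 = 3; b_4 = 1; c_4 = 5; s_4 = 1; a_5 = 3; b_5 = 6; s_5 = 2; t_5 = 3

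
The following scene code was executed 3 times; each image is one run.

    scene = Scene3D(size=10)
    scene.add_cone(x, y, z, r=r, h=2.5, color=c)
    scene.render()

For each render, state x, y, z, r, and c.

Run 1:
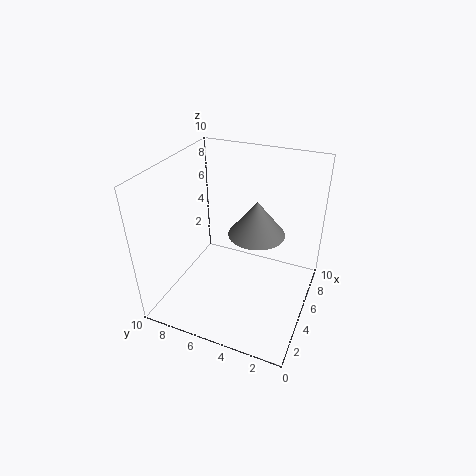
x = 6, y = 4, z = 5, r = 2, c = 'gray'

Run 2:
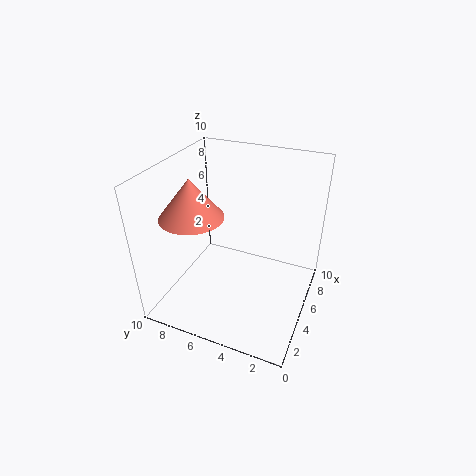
x = 2.5, y = 7, z = 7.5, r = 2, c = 'salmon'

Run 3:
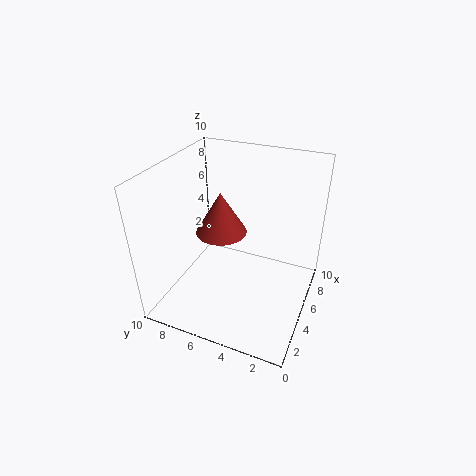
x = 2.5, y = 5, z = 7, r = 1.5, c = 'brown'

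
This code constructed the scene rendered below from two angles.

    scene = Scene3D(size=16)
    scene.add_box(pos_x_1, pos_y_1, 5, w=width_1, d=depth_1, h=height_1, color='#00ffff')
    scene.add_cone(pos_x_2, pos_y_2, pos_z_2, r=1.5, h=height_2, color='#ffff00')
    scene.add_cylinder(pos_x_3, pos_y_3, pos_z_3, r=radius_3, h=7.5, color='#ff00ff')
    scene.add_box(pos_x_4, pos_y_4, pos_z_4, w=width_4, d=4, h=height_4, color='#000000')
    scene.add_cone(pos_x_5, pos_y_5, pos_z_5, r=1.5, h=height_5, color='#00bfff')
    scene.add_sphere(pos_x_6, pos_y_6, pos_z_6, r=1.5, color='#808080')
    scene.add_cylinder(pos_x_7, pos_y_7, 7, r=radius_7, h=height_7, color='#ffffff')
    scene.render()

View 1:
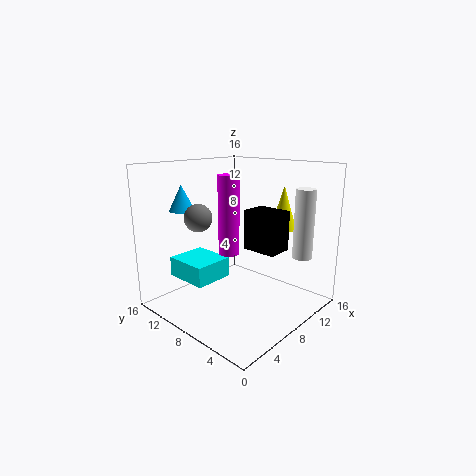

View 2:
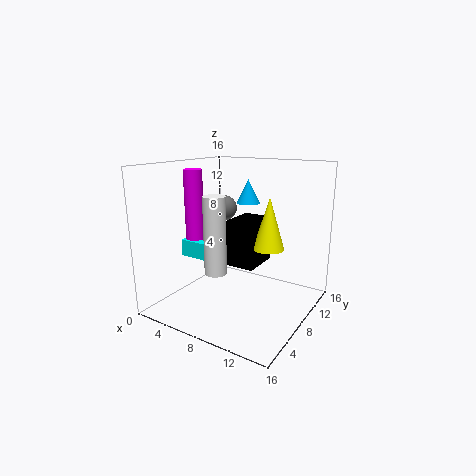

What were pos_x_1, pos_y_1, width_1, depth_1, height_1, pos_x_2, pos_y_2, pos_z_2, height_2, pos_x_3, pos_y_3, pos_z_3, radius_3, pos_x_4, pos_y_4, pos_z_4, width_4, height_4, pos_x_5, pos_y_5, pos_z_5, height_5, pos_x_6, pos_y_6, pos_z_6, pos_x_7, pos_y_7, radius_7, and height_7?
pos_x_1 = 1
pos_y_1 = 6.5
width_1 = 4
depth_1 = 4.5
height_1 = 2
pos_x_2 = 13
pos_y_2 = 5.5
pos_z_2 = 8.5
height_2 = 5
pos_x_3 = 4
pos_y_3 = 5.5
pos_z_3 = 8
radius_3 = 1
pos_x_4 = 9
pos_y_4 = 4
pos_z_4 = 6.5
width_4 = 3
height_4 = 4.5
pos_x_5 = 5.5
pos_y_5 = 14.5
pos_z_5 = 10.5
height_5 = 3
pos_x_6 = 4.5
pos_y_6 = 10.5
pos_z_6 = 10.5
pos_x_7 = 10
pos_y_7 = 1
radius_7 = 1
height_7 = 7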